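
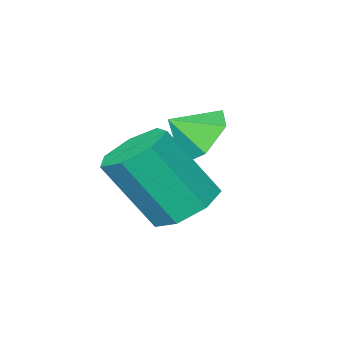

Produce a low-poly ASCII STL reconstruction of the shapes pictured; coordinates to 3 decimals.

solid 
facet normal -0.713 0.336 -0.615
outer loop
vertex -3.07 -0.76 -1.966
vertex -3.711 -0.845 -1.27
vertex -3.233 -0.031 -1.379
endloop
endfacet
facet normal 0.976 0.220 -0.002
outer loop
vertex -3.07 -0.76 -1.966
vertex -3.233 -0.031 -1.379
vertex -2.969 -1.195 -0.63
endloop
endfacet
facet normal -0.714 0.337 -0.614
outer loop
vertex -3.233 -0.031 -1.379
vertex -3.711 -0.845 -1.27
vertex -3.873 -0.116 -0.682
endloop
endfacet
facet normal 0.593 0.526 0.609
outer loop
vertex -3.233 -0.031 -1.379
vertex -3.873 -0.116 -0.682
vertex -2.969 -1.195 -0.63
endloop
endfacet
facet normal -0.714 0.337 -0.614
outer loop
vertex -3.873 -0.116 -0.682
vertex -3.711 -0.845 -1.27
vertex -4.351 -0.93 -0.573
endloop
endfacet
facet normal 0.060 0.098 0.993
outer loop
vertex -3.873 -0.116 -0.682
vertex -4.351 -0.93 -0.573
vertex -2.969 -1.195 -0.63
endloop
endfacet
facet normal -0.714 0.337 -0.614
outer loop
vertex -4.351 -0.93 -0.573
vertex -3.711 -0.845 -1.27
vertex -4.189 -1.659 -1.161
endloop
endfacet
facet normal -0.091 -0.637 0.765
outer loop
vertex -4.351 -0.93 -0.573
vertex -4.189 -1.659 -1.161
vertex -2.969 -1.195 -0.63
endloop
endfacet
facet normal -0.713 0.337 -0.614
outer loop
vertex -4.189 -1.659 -1.161
vertex -3.711 -0.845 -1.27
vertex -3.549 -1.573 -1.857
endloop
endfacet
facet normal 0.293 -0.944 0.152
outer loop
vertex -4.189 -1.659 -1.161
vertex -3.549 -1.573 -1.857
vertex -2.969 -1.195 -0.63
endloop
endfacet
facet normal -0.713 0.337 -0.615
outer loop
vertex -3.549 -1.573 -1.857
vertex -3.711 -0.845 -1.27
vertex -3.07 -0.76 -1.966
endloop
endfacet
facet normal 0.825 -0.517 -0.231
outer loop
vertex -3.549 -1.573 -1.857
vertex -3.07 -0.76 -1.966
vertex -2.969 -1.195 -0.63
endloop
endfacet
facet normal -0.415 0.378 -0.828
outer loop
vertex -1.537 1.294 -2.598
vertex -2.235 0.684 -2.526
vertex -2.173 1.539 -2.167
endloop
endfacet
facet normal 0.453 0.875 0.172
outer loop
vertex -1.537 1.294 -2.598
vertex -2.173 1.539 -2.167
vertex -0.626 0.466 -0.787
endloop
endfacet
facet normal 0.454 0.874 0.171
outer loop
vertex -0.626 0.466 -0.787
vertex -2.173 1.539 -2.167
vertex -1.262 0.712 -0.355
endloop
endfacet
facet normal 0.416 -0.378 0.827
outer loop
vertex -0.626 0.466 -0.787
vertex -1.262 0.712 -0.355
vertex -1.325 -0.144 -0.714
endloop
endfacet
facet normal -0.417 0.377 -0.827
outer loop
vertex -2.173 1.539 -2.167
vertex -2.235 0.684 -2.526
vertex -2.856 1.14 -2.005
endloop
endfacet
facet normal -0.333 0.783 0.525
outer loop
vertex -2.173 1.539 -2.167
vertex -2.856 1.14 -2.005
vertex -1.262 0.712 -0.355
endloop
endfacet
facet normal -0.334 0.783 0.525
outer loop
vertex -1.262 0.712 -0.355
vertex -2.856 1.14 -2.005
vertex -1.945 0.313 -0.194
endloop
endfacet
facet normal 0.416 -0.378 0.827
outer loop
vertex -1.262 0.712 -0.355
vertex -1.945 0.313 -0.194
vertex -1.325 -0.144 -0.714
endloop
endfacet
facet normal -0.416 0.378 -0.827
outer loop
vertex -2.856 1.14 -2.005
vertex -2.235 0.684 -2.526
vertex -3.072 0.398 -2.236
endloop
endfacet
facet normal -0.869 0.102 0.484
outer loop
vertex -2.856 1.14 -2.005
vertex -3.072 0.398 -2.236
vertex -1.945 0.313 -0.194
endloop
endfacet
facet normal -0.869 0.103 0.484
outer loop
vertex -1.945 0.313 -0.194
vertex -3.072 0.398 -2.236
vertex -2.161 -0.429 -0.424
endloop
endfacet
facet normal 0.416 -0.378 0.827
outer loop
vertex -1.945 0.313 -0.194
vertex -2.161 -0.429 -0.424
vertex -1.325 -0.144 -0.714
endloop
endfacet
facet normal -0.416 0.377 -0.828
outer loop
vertex -3.072 0.398 -2.236
vertex -2.235 0.684 -2.526
vertex -2.657 -0.13 -2.685
endloop
endfacet
facet normal -0.751 -0.656 0.078
outer loop
vertex -3.072 0.398 -2.236
vertex -2.657 -0.13 -2.685
vertex -2.161 -0.429 -0.424
endloop
endfacet
facet normal -0.751 -0.655 0.078
outer loop
vertex -2.161 -0.429 -0.424
vertex -2.657 -0.13 -2.685
vertex -1.747 -0.957 -0.873
endloop
endfacet
facet normal 0.416 -0.378 0.827
outer loop
vertex -2.161 -0.429 -0.424
vertex -1.747 -0.957 -0.873
vertex -1.325 -0.144 -0.714
endloop
endfacet
facet normal -0.416 0.377 -0.828
outer loop
vertex -2.657 -0.13 -2.685
vertex -2.235 0.684 -2.526
vertex -1.925 -0.045 -3.014
endloop
endfacet
facet normal -0.067 -0.920 -0.386
outer loop
vertex -2.657 -0.13 -2.685
vertex -1.925 -0.045 -3.014
vertex -1.747 -0.957 -0.873
endloop
endfacet
facet normal -0.067 -0.920 -0.386
outer loop
vertex -1.747 -0.957 -0.873
vertex -1.925 -0.045 -3.014
vertex -1.015 -0.872 -1.202
endloop
endfacet
facet normal 0.416 -0.378 0.827
outer loop
vertex -1.747 -0.957 -0.873
vertex -1.015 -0.872 -1.202
vertex -1.325 -0.144 -0.714
endloop
endfacet
facet normal -0.417 0.377 -0.827
outer loop
vertex -1.925 -0.045 -3.014
vertex -2.235 0.684 -2.526
vertex -1.427 0.589 -2.976
endloop
endfacet
facet normal 0.668 -0.491 -0.559
outer loop
vertex -1.925 -0.045 -3.014
vertex -1.427 0.589 -2.976
vertex -1.015 -0.872 -1.202
endloop
endfacet
facet normal 0.667 -0.492 -0.560
outer loop
vertex -1.015 -0.872 -1.202
vertex -1.427 0.589 -2.976
vertex -0.516 -0.239 -1.164
endloop
endfacet
facet normal 0.416 -0.378 0.827
outer loop
vertex -1.015 -0.872 -1.202
vertex -0.516 -0.239 -1.164
vertex -1.325 -0.144 -0.714
endloop
endfacet
facet normal -0.416 0.378 -0.827
outer loop
vertex -1.427 0.589 -2.976
vertex -2.235 0.684 -2.526
vertex -1.537 1.294 -2.598
endloop
endfacet
facet normal 0.899 0.307 -0.312
outer loop
vertex -1.427 0.589 -2.976
vertex -1.537 1.294 -2.598
vertex -0.516 -0.239 -1.164
endloop
endfacet
facet normal 0.899 0.307 -0.312
outer loop
vertex -0.516 -0.239 -1.164
vertex -1.537 1.294 -2.598
vertex -0.626 0.466 -0.787
endloop
endfacet
facet normal 0.416 -0.378 0.827
outer loop
vertex -0.516 -0.239 -1.164
vertex -0.626 0.466 -0.787
vertex -1.325 -0.144 -0.714
endloop
endfacet

endsolid


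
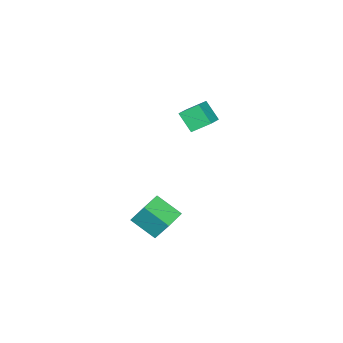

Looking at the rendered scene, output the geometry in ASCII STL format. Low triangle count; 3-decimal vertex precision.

solid 
facet normal -0.989 -0.133 0.071
outer loop
vertex 3.171 1.28 -4.083
vertex 3.148 2.31 -2.475
vertex 2.879 2.894 -5.121
endloop
endfacet
facet normal 0.012 -0.539 -0.842
outer loop
vertex 4.332 3.09 -5.225
vertex 3.171 1.28 -4.083
vertex 2.879 2.894 -5.121
endloop
endfacet
facet normal -0.989 -0.133 0.071
outer loop
vertex 2.879 2.894 -5.121
vertex 3.148 2.31 -2.475
vertex 2.856 3.924 -3.512
endloop
endfacet
facet normal -0.150 0.832 -0.535
outer loop
vertex 2.856 3.924 -3.512
vertex 4.332 3.09 -5.225
vertex 2.879 2.894 -5.121
endloop
endfacet
facet normal 0.150 -0.831 0.535
outer loop
vertex 3.171 1.28 -4.083
vertex 4.601 2.506 -2.579
vertex 3.148 2.31 -2.475
endloop
endfacet
facet normal 0.012 -0.539 -0.842
outer loop
vertex 4.624 1.476 -4.188
vertex 3.171 1.28 -4.083
vertex 4.332 3.09 -5.225
endloop
endfacet
facet normal 0.151 -0.832 0.535
outer loop
vertex 4.624 1.476 -4.188
vertex 4.601 2.506 -2.579
vertex 3.171 1.28 -4.083
endloop
endfacet
facet normal -0.012 0.539 0.842
outer loop
vertex 3.148 2.31 -2.475
vertex 4.601 2.506 -2.579
vertex 2.856 3.924 -3.512
endloop
endfacet
facet normal -0.151 0.831 -0.535
outer loop
vertex 4.309 4.12 -3.617
vertex 4.332 3.09 -5.225
vertex 2.856 3.924 -3.512
endloop
endfacet
facet normal -0.012 0.539 0.842
outer loop
vertex 2.856 3.924 -3.512
vertex 4.601 2.506 -2.579
vertex 4.309 4.12 -3.617
endloop
endfacet
facet normal 0.989 0.133 -0.071
outer loop
vertex 4.309 4.12 -3.617
vertex 4.624 1.476 -4.188
vertex 4.332 3.09 -5.225
endloop
endfacet
facet normal 0.989 0.133 -0.071
outer loop
vertex 4.601 2.506 -2.579
vertex 4.624 1.476 -4.188
vertex 4.309 4.12 -3.617
endloop
endfacet
facet normal -0.903 -0.265 -0.338
outer loop
vertex 0.049 2.066 3.317
vertex -0.563 3.07 4.164
vertex 0.17 3.085 2.196
endloop
endfacet
facet normal 0.423 -0.693 -0.584
outer loop
vertex 1.343 3.43 2.636
vertex 0.049 2.066 3.317
vertex 0.17 3.085 2.196
endloop
endfacet
facet normal -0.903 -0.266 -0.338
outer loop
vertex 0.17 3.085 2.196
vertex -0.563 3.07 4.164
vertex -0.443 4.089 3.043
endloop
endfacet
facet normal 0.079 0.671 -0.738
outer loop
vertex -0.443 4.089 3.043
vertex 1.343 3.43 2.636
vertex 0.17 3.085 2.196
endloop
endfacet
facet normal -0.079 -0.671 0.738
outer loop
vertex 0.049 2.066 3.317
vertex 0.61 3.415 4.604
vertex -0.563 3.07 4.164
endloop
endfacet
facet normal 0.423 -0.693 -0.584
outer loop
vertex 1.223 2.411 3.757
vertex 0.049 2.066 3.317
vertex 1.343 3.43 2.636
endloop
endfacet
facet normal -0.079 -0.671 0.738
outer loop
vertex 1.223 2.411 3.757
vertex 0.61 3.415 4.604
vertex 0.049 2.066 3.317
endloop
endfacet
facet normal -0.423 0.693 0.584
outer loop
vertex -0.563 3.07 4.164
vertex 0.61 3.415 4.604
vertex -0.443 4.089 3.043
endloop
endfacet
facet normal 0.079 0.671 -0.738
outer loop
vertex 0.731 4.434 3.483
vertex 1.343 3.43 2.636
vertex -0.443 4.089 3.043
endloop
endfacet
facet normal -0.423 0.693 0.584
outer loop
vertex -0.443 4.089 3.043
vertex 0.61 3.415 4.604
vertex 0.731 4.434 3.483
endloop
endfacet
facet normal 0.903 0.265 0.338
outer loop
vertex 0.731 4.434 3.483
vertex 1.223 2.411 3.757
vertex 1.343 3.43 2.636
endloop
endfacet
facet normal 0.903 0.265 0.339
outer loop
vertex 0.61 3.415 4.604
vertex 1.223 2.411 3.757
vertex 0.731 4.434 3.483
endloop
endfacet

endsolid


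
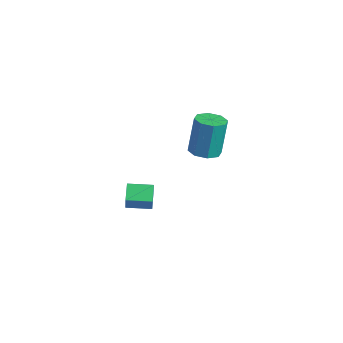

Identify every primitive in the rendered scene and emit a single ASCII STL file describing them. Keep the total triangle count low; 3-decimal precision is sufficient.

solid 
facet normal -0.699 -0.714 0.043
outer loop
vertex 3.596 -2.548 1.224
vertex 3.05 -1.996 1.517
vertex 3.363 -2.367 0.448
endloop
endfacet
facet normal 0.658 -0.665 -0.353
outer loop
vertex 4.09 -1.624 0.403
vertex 3.596 -2.548 1.224
vertex 3.363 -2.367 0.448
endloop
endfacet
facet normal -0.700 -0.713 0.043
outer loop
vertex 3.363 -2.367 0.448
vertex 3.05 -1.996 1.517
vertex 2.817 -1.814 0.741
endloop
endfacet
facet normal -0.281 0.218 -0.935
outer loop
vertex 2.817 -1.814 0.741
vertex 4.09 -1.624 0.403
vertex 3.363 -2.367 0.448
endloop
endfacet
facet normal 0.281 -0.218 0.935
outer loop
vertex 3.596 -2.548 1.224
vertex 3.777 -1.253 1.472
vertex 3.05 -1.996 1.517
endloop
endfacet
facet normal 0.657 -0.666 -0.353
outer loop
vertex 4.323 -1.806 1.179
vertex 3.596 -2.548 1.224
vertex 4.09 -1.624 0.403
endloop
endfacet
facet normal 0.281 -0.218 0.935
outer loop
vertex 4.323 -1.806 1.179
vertex 3.777 -1.253 1.472
vertex 3.596 -2.548 1.224
endloop
endfacet
facet normal -0.658 0.665 0.353
outer loop
vertex 3.05 -1.996 1.517
vertex 3.777 -1.253 1.472
vertex 2.817 -1.814 0.741
endloop
endfacet
facet normal -0.281 0.218 -0.935
outer loop
vertex 3.544 -1.072 0.696
vertex 4.09 -1.624 0.403
vertex 2.817 -1.814 0.741
endloop
endfacet
facet normal -0.658 0.666 0.353
outer loop
vertex 2.817 -1.814 0.741
vertex 3.777 -1.253 1.472
vertex 3.544 -1.072 0.696
endloop
endfacet
facet normal 0.699 0.714 -0.042
outer loop
vertex 3.544 -1.072 0.696
vertex 4.323 -1.806 1.179
vertex 4.09 -1.624 0.403
endloop
endfacet
facet normal 0.699 0.714 -0.044
outer loop
vertex 3.777 -1.253 1.472
vertex 4.323 -1.806 1.179
vertex 3.544 -1.072 0.696
endloop
endfacet
facet normal 0.106 -0.293 -0.950
outer loop
vertex 2.811 3.109 -0.222
vertex 2.113 2.984 -0.261
vertex 2.531 3.544 -0.387
endloop
endfacet
facet normal 0.850 0.522 -0.066
outer loop
vertex 2.811 3.109 -0.222
vertex 2.531 3.544 -0.387
vertex 2.625 3.621 1.441
endloop
endfacet
facet normal 0.850 0.522 -0.066
outer loop
vertex 2.625 3.621 1.441
vertex 2.531 3.544 -0.387
vertex 2.345 4.056 1.276
endloop
endfacet
facet normal -0.107 0.292 0.950
outer loop
vertex 2.625 3.621 1.441
vertex 2.345 4.056 1.276
vertex 1.927 3.496 1.401
endloop
endfacet
facet normal 0.107 -0.293 -0.950
outer loop
vertex 2.531 3.544 -0.387
vertex 2.113 2.984 -0.261
vertex 2.006 3.651 -0.479
endloop
endfacet
facet normal 0.237 0.936 -0.262
outer loop
vertex 2.531 3.544 -0.387
vertex 2.006 3.651 -0.479
vertex 2.345 4.056 1.276
endloop
endfacet
facet normal 0.238 0.935 -0.262
outer loop
vertex 2.345 4.056 1.276
vertex 2.006 3.651 -0.479
vertex 1.82 4.164 1.184
endloop
endfacet
facet normal -0.107 0.292 0.951
outer loop
vertex 2.345 4.056 1.276
vertex 1.82 4.164 1.184
vertex 1.927 3.496 1.401
endloop
endfacet
facet normal 0.106 -0.293 -0.950
outer loop
vertex 2.006 3.651 -0.479
vertex 2.113 2.984 -0.261
vertex 1.544 3.367 -0.443
endloop
endfacet
facet normal -0.516 0.801 -0.305
outer loop
vertex 2.006 3.651 -0.479
vertex 1.544 3.367 -0.443
vertex 1.82 4.164 1.184
endloop
endfacet
facet normal -0.515 0.801 -0.305
outer loop
vertex 1.82 4.164 1.184
vertex 1.544 3.367 -0.443
vertex 1.358 3.88 1.219
endloop
endfacet
facet normal -0.107 0.292 0.951
outer loop
vertex 1.82 4.164 1.184
vertex 1.358 3.88 1.219
vertex 1.927 3.496 1.401
endloop
endfacet
facet normal 0.107 -0.293 -0.950
outer loop
vertex 1.544 3.367 -0.443
vertex 2.113 2.984 -0.261
vertex 1.415 2.859 -0.301
endloop
endfacet
facet normal -0.966 0.198 -0.169
outer loop
vertex 1.544 3.367 -0.443
vertex 1.415 2.859 -0.301
vertex 1.358 3.88 1.219
endloop
endfacet
facet normal -0.966 0.197 -0.169
outer loop
vertex 1.358 3.88 1.219
vertex 1.415 2.859 -0.301
vertex 1.229 3.371 1.362
endloop
endfacet
facet normal -0.106 0.294 0.950
outer loop
vertex 1.358 3.88 1.219
vertex 1.229 3.371 1.362
vertex 1.927 3.496 1.401
endloop
endfacet
facet normal 0.107 -0.292 -0.950
outer loop
vertex 1.415 2.859 -0.301
vertex 2.113 2.984 -0.261
vertex 1.695 2.424 -0.136
endloop
endfacet
facet normal -0.850 -0.522 0.066
outer loop
vertex 1.415 2.859 -0.301
vertex 1.695 2.424 -0.136
vertex 1.229 3.371 1.362
endloop
endfacet
facet normal -0.850 -0.522 0.066
outer loop
vertex 1.229 3.371 1.362
vertex 1.695 2.424 -0.136
vertex 1.509 2.936 1.527
endloop
endfacet
facet normal -0.106 0.293 0.950
outer loop
vertex 1.229 3.371 1.362
vertex 1.509 2.936 1.527
vertex 1.927 3.496 1.401
endloop
endfacet
facet normal 0.107 -0.292 -0.951
outer loop
vertex 1.695 2.424 -0.136
vertex 2.113 2.984 -0.261
vertex 2.22 2.316 -0.044
endloop
endfacet
facet normal -0.238 -0.935 0.261
outer loop
vertex 1.695 2.424 -0.136
vertex 2.22 2.316 -0.044
vertex 1.509 2.936 1.527
endloop
endfacet
facet normal -0.237 -0.936 0.262
outer loop
vertex 1.509 2.936 1.527
vertex 2.22 2.316 -0.044
vertex 2.034 2.829 1.619
endloop
endfacet
facet normal -0.107 0.293 0.950
outer loop
vertex 1.509 2.936 1.527
vertex 2.034 2.829 1.619
vertex 1.927 3.496 1.401
endloop
endfacet
facet normal 0.107 -0.292 -0.951
outer loop
vertex 2.22 2.316 -0.044
vertex 2.113 2.984 -0.261
vertex 2.682 2.6 -0.079
endloop
endfacet
facet normal 0.515 -0.801 0.305
outer loop
vertex 2.22 2.316 -0.044
vertex 2.682 2.6 -0.079
vertex 2.034 2.829 1.619
endloop
endfacet
facet normal 0.516 -0.801 0.305
outer loop
vertex 2.034 2.829 1.619
vertex 2.682 2.6 -0.079
vertex 2.496 3.113 1.583
endloop
endfacet
facet normal -0.106 0.293 0.950
outer loop
vertex 2.034 2.829 1.619
vertex 2.496 3.113 1.583
vertex 1.927 3.496 1.401
endloop
endfacet
facet normal 0.106 -0.294 -0.950
outer loop
vertex 2.682 2.6 -0.079
vertex 2.113 2.984 -0.261
vertex 2.811 3.109 -0.222
endloop
endfacet
facet normal 0.966 -0.197 0.169
outer loop
vertex 2.682 2.6 -0.079
vertex 2.811 3.109 -0.222
vertex 2.496 3.113 1.583
endloop
endfacet
facet normal 0.966 -0.198 0.169
outer loop
vertex 2.496 3.113 1.583
vertex 2.811 3.109 -0.222
vertex 2.625 3.621 1.441
endloop
endfacet
facet normal -0.107 0.293 0.950
outer loop
vertex 2.496 3.113 1.583
vertex 2.625 3.621 1.441
vertex 1.927 3.496 1.401
endloop
endfacet

endsolid


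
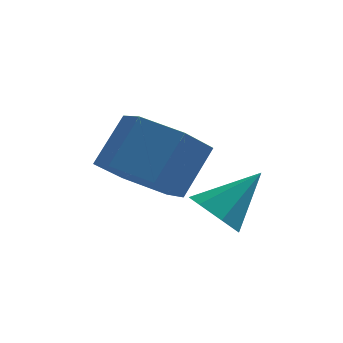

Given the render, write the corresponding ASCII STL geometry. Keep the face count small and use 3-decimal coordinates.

solid 
facet normal -0.674 -0.368 -0.641
outer loop
vertex 3.708 -1.873 -3.575
vertex 3.326 -1.471 -3.404
vertex 3.716 -1.44 -3.832
endloop
endfacet
facet normal 0.946 -0.178 -0.270
outer loop
vertex 3.708 -1.873 -3.575
vertex 3.716 -1.44 -3.832
vertex 4.134 -1.029 -2.636
endloop
endfacet
facet normal -0.673 -0.369 -0.640
outer loop
vertex 3.716 -1.44 -3.832
vertex 3.326 -1.471 -3.404
vertex 3.43 -1.031 -3.767
endloop
endfacet
facet normal 0.702 0.561 -0.438
outer loop
vertex 3.716 -1.44 -3.832
vertex 3.43 -1.031 -3.767
vertex 4.134 -1.029 -2.636
endloop
endfacet
facet normal -0.674 -0.369 -0.640
outer loop
vertex 3.43 -1.031 -3.767
vertex 3.326 -1.471 -3.404
vertex 3.066 -0.953 -3.429
endloop
endfacet
facet normal 0.133 0.987 -0.085
outer loop
vertex 3.43 -1.031 -3.767
vertex 3.066 -0.953 -3.429
vertex 4.134 -1.029 -2.636
endloop
endfacet
facet normal -0.673 -0.369 -0.642
outer loop
vertex 3.066 -0.953 -3.429
vertex 3.326 -1.471 -3.404
vertex 2.897 -1.266 -3.072
endloop
endfacet
facet normal -0.335 0.781 0.526
outer loop
vertex 3.066 -0.953 -3.429
vertex 2.897 -1.266 -3.072
vertex 4.134 -1.029 -2.636
endloop
endfacet
facet normal -0.673 -0.369 -0.641
outer loop
vertex 2.897 -1.266 -3.072
vertex 3.326 -1.471 -3.404
vertex 3.051 -1.733 -2.965
endloop
endfacet
facet normal -0.348 0.099 0.932
outer loop
vertex 2.897 -1.266 -3.072
vertex 3.051 -1.733 -2.965
vertex 4.134 -1.029 -2.636
endloop
endfacet
facet normal -0.673 -0.368 -0.641
outer loop
vertex 3.051 -1.733 -2.965
vertex 3.326 -1.471 -3.404
vertex 3.412 -2.003 -3.189
endloop
endfacet
facet normal 0.105 -0.548 0.830
outer loop
vertex 3.051 -1.733 -2.965
vertex 3.412 -2.003 -3.189
vertex 4.134 -1.029 -2.636
endloop
endfacet
facet normal -0.674 -0.368 -0.641
outer loop
vertex 3.412 -2.003 -3.189
vertex 3.326 -1.471 -3.404
vertex 3.708 -1.873 -3.575
endloop
endfacet
facet normal 0.680 -0.671 0.295
outer loop
vertex 3.412 -2.003 -3.189
vertex 3.708 -1.873 -3.575
vertex 4.134 -1.029 -2.636
endloop
endfacet
facet normal -0.452 -0.530 -0.718
outer loop
vertex 2.556 -0.105 -3.713
vertex 2.051 -0.495 -3.107
vertex 1.783 0.251 -3.489
endloop
endfacet
facet normal 0.156 0.746 -0.648
outer loop
vertex 2.556 -0.105 -3.713
vertex 1.783 0.251 -3.489
vertex 3.094 0.525 -2.858
endloop
endfacet
facet normal 0.156 0.746 -0.648
outer loop
vertex 3.094 0.525 -2.858
vertex 1.783 0.251 -3.489
vertex 2.321 0.881 -2.634
endloop
endfacet
facet normal 0.452 0.529 0.718
outer loop
vertex 3.094 0.525 -2.858
vertex 2.321 0.881 -2.634
vertex 2.589 0.135 -2.253
endloop
endfacet
facet normal -0.452 -0.530 -0.718
outer loop
vertex 1.783 0.251 -3.489
vertex 2.051 -0.495 -3.107
vertex 1.278 -0.139 -2.883
endloop
endfacet
facet normal -0.683 0.723 -0.103
outer loop
vertex 1.783 0.251 -3.489
vertex 1.278 -0.139 -2.883
vertex 2.321 0.881 -2.634
endloop
endfacet
facet normal -0.683 0.723 -0.104
outer loop
vertex 2.321 0.881 -2.634
vertex 1.278 -0.139 -2.883
vertex 1.816 0.491 -2.029
endloop
endfacet
facet normal 0.452 0.529 0.718
outer loop
vertex 2.321 0.881 -2.634
vertex 1.816 0.491 -2.029
vertex 2.589 0.135 -2.253
endloop
endfacet
facet normal -0.452 -0.529 -0.718
outer loop
vertex 1.278 -0.139 -2.883
vertex 2.051 -0.495 -3.107
vertex 1.546 -0.885 -2.502
endloop
endfacet
facet normal -0.838 -0.023 0.545
outer loop
vertex 1.278 -0.139 -2.883
vertex 1.546 -0.885 -2.502
vertex 1.816 0.491 -2.029
endloop
endfacet
facet normal -0.839 -0.023 0.544
outer loop
vertex 1.816 0.491 -2.029
vertex 1.546 -0.885 -2.502
vertex 2.084 -0.255 -1.647
endloop
endfacet
facet normal 0.452 0.530 0.718
outer loop
vertex 1.816 0.491 -2.029
vertex 2.084 -0.255 -1.647
vertex 2.589 0.135 -2.253
endloop
endfacet
facet normal -0.452 -0.529 -0.718
outer loop
vertex 1.546 -0.885 -2.502
vertex 2.051 -0.495 -3.107
vertex 2.319 -1.241 -2.726
endloop
endfacet
facet normal -0.156 -0.746 0.648
outer loop
vertex 1.546 -0.885 -2.502
vertex 2.319 -1.241 -2.726
vertex 2.084 -0.255 -1.647
endloop
endfacet
facet normal -0.156 -0.746 0.648
outer loop
vertex 2.084 -0.255 -1.647
vertex 2.319 -1.241 -2.726
vertex 2.857 -0.611 -1.871
endloop
endfacet
facet normal 0.452 0.530 0.718
outer loop
vertex 2.084 -0.255 -1.647
vertex 2.857 -0.611 -1.871
vertex 2.589 0.135 -2.253
endloop
endfacet
facet normal -0.452 -0.529 -0.718
outer loop
vertex 2.319 -1.241 -2.726
vertex 2.051 -0.495 -3.107
vertex 2.824 -0.851 -3.331
endloop
endfacet
facet normal 0.683 -0.723 0.103
outer loop
vertex 2.319 -1.241 -2.726
vertex 2.824 -0.851 -3.331
vertex 2.857 -0.611 -1.871
endloop
endfacet
facet normal 0.683 -0.723 0.103
outer loop
vertex 2.857 -0.611 -1.871
vertex 2.824 -0.851 -3.331
vertex 3.362 -0.221 -2.477
endloop
endfacet
facet normal 0.452 0.530 0.718
outer loop
vertex 2.857 -0.611 -1.871
vertex 3.362 -0.221 -2.477
vertex 2.589 0.135 -2.253
endloop
endfacet
facet normal -0.452 -0.530 -0.718
outer loop
vertex 2.824 -0.851 -3.331
vertex 2.051 -0.495 -3.107
vertex 2.556 -0.105 -3.713
endloop
endfacet
facet normal 0.838 0.022 -0.545
outer loop
vertex 2.824 -0.851 -3.331
vertex 2.556 -0.105 -3.713
vertex 3.362 -0.221 -2.477
endloop
endfacet
facet normal 0.838 0.023 -0.545
outer loop
vertex 3.362 -0.221 -2.477
vertex 2.556 -0.105 -3.713
vertex 3.094 0.525 -2.858
endloop
endfacet
facet normal 0.452 0.529 0.718
outer loop
vertex 3.362 -0.221 -2.477
vertex 3.094 0.525 -2.858
vertex 2.589 0.135 -2.253
endloop
endfacet

endsolid


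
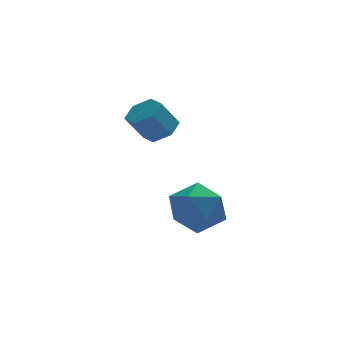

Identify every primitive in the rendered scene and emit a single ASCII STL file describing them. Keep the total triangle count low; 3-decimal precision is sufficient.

solid 
facet normal 0.543 0.099 -0.834
outer loop
vertex 1.135 1.767 2.176
vertex 0.765 1.267 1.876
vertex 0.564 1.925 1.823
endloop
endfacet
facet normal 0.140 0.968 0.206
outer loop
vertex 1.135 1.767 2.176
vertex 0.564 1.925 1.823
vertex 0.505 1.652 3.144
endloop
endfacet
facet normal 0.142 0.968 0.206
outer loop
vertex 0.505 1.652 3.144
vertex 0.564 1.925 1.823
vertex -0.066 1.811 2.791
endloop
endfacet
facet normal -0.543 -0.099 0.834
outer loop
vertex 0.505 1.652 3.144
vertex -0.066 1.811 2.791
vertex 0.135 1.153 2.844
endloop
endfacet
facet normal 0.543 0.099 -0.834
outer loop
vertex 0.564 1.925 1.823
vertex 0.765 1.267 1.876
vertex 0.194 1.426 1.523
endloop
endfacet
facet normal -0.646 0.683 -0.340
outer loop
vertex 0.564 1.925 1.823
vertex 0.194 1.426 1.523
vertex -0.066 1.811 2.791
endloop
endfacet
facet normal -0.646 0.683 -0.340
outer loop
vertex -0.066 1.811 2.791
vertex 0.194 1.426 1.523
vertex -0.436 1.311 2.49
endloop
endfacet
facet normal -0.544 -0.099 0.833
outer loop
vertex -0.066 1.811 2.791
vertex -0.436 1.311 2.49
vertex 0.135 1.153 2.844
endloop
endfacet
facet normal 0.543 0.099 -0.834
outer loop
vertex 0.194 1.426 1.523
vertex 0.765 1.267 1.876
vertex 0.395 0.768 1.576
endloop
endfacet
facet normal -0.787 -0.285 -0.547
outer loop
vertex 0.194 1.426 1.523
vertex 0.395 0.768 1.576
vertex -0.436 1.311 2.49
endloop
endfacet
facet normal -0.787 -0.285 -0.546
outer loop
vertex -0.436 1.311 2.49
vertex 0.395 0.768 1.576
vertex -0.235 0.653 2.544
endloop
endfacet
facet normal -0.544 -0.098 0.834
outer loop
vertex -0.436 1.311 2.49
vertex -0.235 0.653 2.544
vertex 0.135 1.153 2.844
endloop
endfacet
facet normal 0.543 0.099 -0.834
outer loop
vertex 0.395 0.768 1.576
vertex 0.765 1.267 1.876
vertex 0.966 0.609 1.929
endloop
endfacet
facet normal -0.142 -0.968 -0.207
outer loop
vertex 0.395 0.768 1.576
vertex 0.966 0.609 1.929
vertex -0.235 0.653 2.544
endloop
endfacet
facet normal -0.141 -0.968 -0.206
outer loop
vertex -0.235 0.653 2.544
vertex 0.966 0.609 1.929
vertex 0.336 0.495 2.897
endloop
endfacet
facet normal -0.543 -0.099 0.834
outer loop
vertex -0.235 0.653 2.544
vertex 0.336 0.495 2.897
vertex 0.135 1.153 2.844
endloop
endfacet
facet normal 0.544 0.099 -0.833
outer loop
vertex 0.966 0.609 1.929
vertex 0.765 1.267 1.876
vertex 1.336 1.109 2.23
endloop
endfacet
facet normal 0.646 -0.683 0.340
outer loop
vertex 0.966 0.609 1.929
vertex 1.336 1.109 2.23
vertex 0.336 0.495 2.897
endloop
endfacet
facet normal 0.646 -0.683 0.340
outer loop
vertex 0.336 0.495 2.897
vertex 1.336 1.109 2.23
vertex 0.706 0.994 3.197
endloop
endfacet
facet normal -0.543 -0.099 0.834
outer loop
vertex 0.336 0.495 2.897
vertex 0.706 0.994 3.197
vertex 0.135 1.153 2.844
endloop
endfacet
facet normal 0.544 0.098 -0.834
outer loop
vertex 1.336 1.109 2.23
vertex 0.765 1.267 1.876
vertex 1.135 1.767 2.176
endloop
endfacet
facet normal 0.787 0.285 0.547
outer loop
vertex 1.336 1.109 2.23
vertex 1.135 1.767 2.176
vertex 0.706 0.994 3.197
endloop
endfacet
facet normal 0.788 0.285 0.546
outer loop
vertex 0.706 0.994 3.197
vertex 1.135 1.767 2.176
vertex 0.505 1.652 3.144
endloop
endfacet
facet normal -0.543 -0.099 0.834
outer loop
vertex 0.706 0.994 3.197
vertex 0.505 1.652 3.144
vertex 0.135 1.153 2.844
endloop
endfacet
facet normal -0.470 0.145 0.871
outer loop
vertex 0.875 0.579 -0.852
vertex 1.312 -0.345 -0.462
vertex 1.839 0.605 -0.336
endloop
endfacet
facet normal -0.319 0.767 0.557
outer loop
vertex 0.875 0.579 -0.852
vertex 1.839 0.605 -0.336
vertex 1.687 1.199 -1.242
endloop
endfacet
facet normal -0.630 0.772 -0.085
outer loop
vertex 0.875 0.579 -0.852
vertex 1.687 1.199 -1.242
vertex 1.066 0.616 -1.928
endloop
endfacet
facet normal -0.974 0.152 -0.168
outer loop
vertex 0.875 0.579 -0.852
vertex 1.066 0.616 -1.928
vertex 0.834 -0.338 -1.446
endloop
endfacet
facet normal -0.875 -0.235 0.423
outer loop
vertex 0.875 0.579 -0.852
vertex 0.834 -0.338 -1.446
vertex 1.312 -0.345 -0.462
endloop
endfacet
facet normal 0.388 0.799 0.459
outer loop
vertex 1.687 1.199 -1.242
vertex 1.839 0.605 -0.336
vertex 2.626 0.658 -1.094
endloop
endfacet
facet normal 0.144 -0.208 0.968
outer loop
vertex 1.839 0.605 -0.336
vertex 1.312 -0.345 -0.462
vertex 2.394 -0.296 -0.612
endloop
endfacet
facet normal -0.513 -0.823 0.243
outer loop
vertex 1.312 -0.345 -0.462
vertex 0.834 -0.338 -1.446
vertex 1.773 -0.879 -1.298
endloop
endfacet
facet normal -0.673 -0.196 -0.713
outer loop
vertex 0.834 -0.338 -1.446
vertex 1.066 0.616 -1.928
vertex 1.621 -0.285 -2.204
endloop
endfacet
facet normal -0.117 0.806 -0.580
outer loop
vertex 1.066 0.616 -1.928
vertex 1.687 1.199 -1.242
vertex 2.148 0.665 -2.078
endloop
endfacet
facet normal 0.974 -0.152 0.168
outer loop
vertex 2.585 -0.259 -1.688
vertex 2.626 0.658 -1.094
vertex 2.394 -0.296 -0.612
endloop
endfacet
facet normal 0.630 -0.772 0.085
outer loop
vertex 2.585 -0.259 -1.688
vertex 2.394 -0.296 -0.612
vertex 1.773 -0.879 -1.298
endloop
endfacet
facet normal 0.319 -0.767 -0.557
outer loop
vertex 2.585 -0.259 -1.688
vertex 1.773 -0.879 -1.298
vertex 1.621 -0.285 -2.204
endloop
endfacet
facet normal 0.470 -0.145 -0.871
outer loop
vertex 2.585 -0.259 -1.688
vertex 1.621 -0.285 -2.204
vertex 2.148 0.665 -2.078
endloop
endfacet
facet normal 0.875 0.235 -0.423
outer loop
vertex 2.585 -0.259 -1.688
vertex 2.148 0.665 -2.078
vertex 2.626 0.658 -1.094
endloop
endfacet
facet normal 0.673 0.196 0.713
outer loop
vertex 2.394 -0.296 -0.612
vertex 2.626 0.658 -1.094
vertex 1.839 0.605 -0.336
endloop
endfacet
facet normal 0.117 -0.806 0.580
outer loop
vertex 1.773 -0.879 -1.298
vertex 2.394 -0.296 -0.612
vertex 1.312 -0.345 -0.462
endloop
endfacet
facet normal -0.388 -0.799 -0.459
outer loop
vertex 1.621 -0.285 -2.204
vertex 1.773 -0.879 -1.298
vertex 0.834 -0.338 -1.446
endloop
endfacet
facet normal -0.144 0.208 -0.968
outer loop
vertex 2.148 0.665 -2.078
vertex 1.621 -0.285 -2.204
vertex 1.066 0.616 -1.928
endloop
endfacet
facet normal 0.513 0.823 -0.243
outer loop
vertex 2.626 0.658 -1.094
vertex 2.148 0.665 -2.078
vertex 1.687 1.199 -1.242
endloop
endfacet

endsolid


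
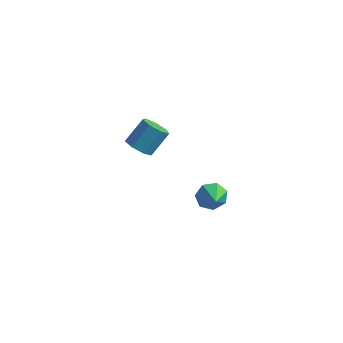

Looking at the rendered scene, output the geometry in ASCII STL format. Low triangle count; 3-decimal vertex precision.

solid 
facet normal -0.258 -0.616 -0.744
outer loop
vertex -0.589 0.531 1.914
vertex -1.305 0.492 2.194
vertex -1.017 0.989 1.683
endloop
endfacet
facet normal 0.723 0.388 -0.571
outer loop
vertex -0.589 0.531 1.914
vertex -1.017 0.989 1.683
vertex -0.198 1.468 3.046
endloop
endfacet
facet normal 0.724 0.387 -0.571
outer loop
vertex -0.198 1.468 3.046
vertex -1.017 0.989 1.683
vertex -0.626 1.926 2.814
endloop
endfacet
facet normal 0.256 0.617 0.744
outer loop
vertex -0.198 1.468 3.046
vertex -0.626 1.926 2.814
vertex -0.915 1.428 3.326
endloop
endfacet
facet normal -0.257 -0.616 -0.744
outer loop
vertex -1.017 0.989 1.683
vertex -1.305 0.492 2.194
vertex -1.661 1.073 1.836
endloop
endfacet
facet normal -0.048 0.777 -0.627
outer loop
vertex -1.017 0.989 1.683
vertex -1.661 1.073 1.836
vertex -0.626 1.926 2.814
endloop
endfacet
facet normal -0.048 0.778 -0.627
outer loop
vertex -0.626 1.926 2.814
vertex -1.661 1.073 1.836
vertex -1.271 2.01 2.968
endloop
endfacet
facet normal 0.258 0.616 0.745
outer loop
vertex -0.626 1.926 2.814
vertex -1.271 2.01 2.968
vertex -0.915 1.428 3.326
endloop
endfacet
facet normal -0.257 -0.616 -0.745
outer loop
vertex -1.661 1.073 1.836
vertex -1.305 0.492 2.194
vertex -2.038 0.719 2.259
endloop
endfacet
facet normal -0.785 0.583 -0.212
outer loop
vertex -1.661 1.073 1.836
vertex -2.038 0.719 2.259
vertex -1.271 2.01 2.968
endloop
endfacet
facet normal -0.785 0.582 -0.211
outer loop
vertex -1.271 2.01 2.968
vertex -2.038 0.719 2.259
vertex -1.648 1.655 3.391
endloop
endfacet
facet normal 0.257 0.615 0.745
outer loop
vertex -1.271 2.01 2.968
vertex -1.648 1.655 3.391
vertex -0.915 1.428 3.326
endloop
endfacet
facet normal -0.257 -0.617 -0.744
outer loop
vertex -2.038 0.719 2.259
vertex -1.305 0.492 2.194
vertex -1.863 0.194 2.634
endloop
endfacet
facet normal -0.930 -0.051 0.363
outer loop
vertex -2.038 0.719 2.259
vertex -1.863 0.194 2.634
vertex -1.648 1.655 3.391
endloop
endfacet
facet normal -0.930 -0.052 0.364
outer loop
vertex -1.648 1.655 3.391
vertex -1.863 0.194 2.634
vertex -1.472 1.13 3.765
endloop
endfacet
facet normal 0.257 0.616 0.744
outer loop
vertex -1.648 1.655 3.391
vertex -1.472 1.13 3.765
vertex -0.915 1.428 3.326
endloop
endfacet
facet normal -0.258 -0.616 -0.744
outer loop
vertex -1.863 0.194 2.634
vertex -1.305 0.492 2.194
vertex -1.268 -0.107 2.677
endloop
endfacet
facet normal -0.375 -0.646 0.665
outer loop
vertex -1.863 0.194 2.634
vertex -1.268 -0.107 2.677
vertex -1.472 1.13 3.765
endloop
endfacet
facet normal -0.375 -0.646 0.665
outer loop
vertex -1.472 1.13 3.765
vertex -1.268 -0.107 2.677
vertex -0.877 0.83 3.809
endloop
endfacet
facet normal 0.256 0.617 0.744
outer loop
vertex -1.472 1.13 3.765
vertex -0.877 0.83 3.809
vertex -0.915 1.428 3.326
endloop
endfacet
facet normal -0.257 -0.616 -0.744
outer loop
vertex -1.268 -0.107 2.677
vertex -1.305 0.492 2.194
vertex -0.701 0.043 2.357
endloop
endfacet
facet normal 0.462 -0.755 0.465
outer loop
vertex -1.268 -0.107 2.677
vertex -0.701 0.043 2.357
vertex -0.877 0.83 3.809
endloop
endfacet
facet normal 0.463 -0.755 0.465
outer loop
vertex -0.877 0.83 3.809
vertex -0.701 0.043 2.357
vertex -0.31 0.98 3.488
endloop
endfacet
facet normal 0.258 0.617 0.744
outer loop
vertex -0.877 0.83 3.809
vertex -0.31 0.98 3.488
vertex -0.915 1.428 3.326
endloop
endfacet
facet normal -0.257 -0.616 -0.744
outer loop
vertex -0.701 0.043 2.357
vertex -1.305 0.492 2.194
vertex -0.589 0.531 1.914
endloop
endfacet
facet normal 0.952 -0.295 -0.085
outer loop
vertex -0.701 0.043 2.357
vertex -0.589 0.531 1.914
vertex -0.31 0.98 3.488
endloop
endfacet
facet normal 0.952 -0.295 -0.085
outer loop
vertex -0.31 0.98 3.488
vertex -0.589 0.531 1.914
vertex -0.198 1.468 3.046
endloop
endfacet
facet normal 0.257 0.616 0.745
outer loop
vertex -0.31 0.98 3.488
vertex -0.198 1.468 3.046
vertex -0.915 1.428 3.326
endloop
endfacet
facet normal -0.616 0.655 -0.437
outer loop
vertex 1.08 4.672 -4.045
vertex 0.43 4.363 -3.592
vertex 0.962 4.996 -3.393
endloop
endfacet
facet normal 0.982 0.166 0.095
outer loop
vertex 1.08 4.672 -4.045
vertex 0.962 4.996 -3.393
vertex 1.17 3.577 -3.068
endloop
endfacet
facet normal -0.616 0.655 -0.437
outer loop
vertex 0.962 4.996 -3.393
vertex 0.43 4.363 -3.592
vertex 0.443 4.843 -2.891
endloop
endfacet
facet normal 0.631 0.260 0.731
outer loop
vertex 0.962 4.996 -3.393
vertex 0.443 4.843 -2.891
vertex 1.17 3.577 -3.068
endloop
endfacet
facet normal -0.616 0.655 -0.437
outer loop
vertex 0.443 4.843 -2.891
vertex 0.43 4.363 -3.592
vertex -0.085 4.329 -2.918
endloop
endfacet
facet normal 0.054 -0.108 0.993
outer loop
vertex 0.443 4.843 -2.891
vertex -0.085 4.329 -2.918
vertex 1.17 3.577 -3.068
endloop
endfacet
facet normal -0.616 0.655 -0.438
outer loop
vertex -0.085 4.329 -2.918
vertex 0.43 4.363 -3.592
vertex -0.225 3.84 -3.452
endloop
endfacet
facet normal -0.313 -0.658 0.685
outer loop
vertex -0.085 4.329 -2.918
vertex -0.225 3.84 -3.452
vertex 1.17 3.577 -3.068
endloop
endfacet
facet normal -0.617 0.655 -0.437
outer loop
vertex -0.225 3.84 -3.452
vertex 0.43 4.363 -3.592
vertex 0.129 3.746 -4.093
endloop
endfacet
facet normal -0.195 -0.980 0.036
outer loop
vertex -0.225 3.84 -3.452
vertex 0.129 3.746 -4.093
vertex 1.17 3.577 -3.068
endloop
endfacet
facet normal -0.616 0.656 -0.438
outer loop
vertex 0.129 3.746 -4.093
vertex 0.43 4.363 -3.592
vertex 0.71 4.116 -4.356
endloop
endfacet
facet normal 0.319 -0.828 -0.461
outer loop
vertex 0.129 3.746 -4.093
vertex 0.71 4.116 -4.356
vertex 1.17 3.577 -3.068
endloop
endfacet
facet normal -0.616 0.655 -0.438
outer loop
vertex 0.71 4.116 -4.356
vertex 0.43 4.363 -3.592
vertex 1.08 4.672 -4.045
endloop
endfacet
facet normal 0.843 -0.318 -0.434
outer loop
vertex 0.71 4.116 -4.356
vertex 1.08 4.672 -4.045
vertex 1.17 3.577 -3.068
endloop
endfacet

endsolid


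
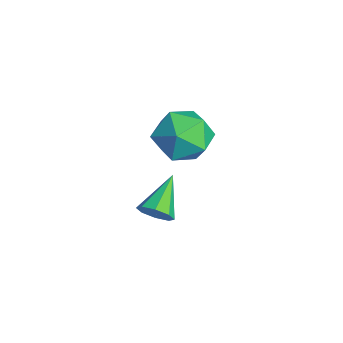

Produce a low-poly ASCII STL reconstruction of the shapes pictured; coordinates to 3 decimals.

solid 
facet normal 0.693 -0.529 -0.490
outer loop
vertex -0.077 2.522 2.133
vertex -0.466 2.246 1.881
vertex -0.192 2.7 1.778
endloop
endfacet
facet normal 0.382 0.870 0.313
outer loop
vertex -0.077 2.522 2.133
vertex -0.192 2.7 1.778
vertex -1.394 2.954 2.539
endloop
endfacet
facet normal 0.691 -0.529 -0.493
outer loop
vertex -0.192 2.7 1.778
vertex -0.466 2.246 1.881
vertex -0.469 2.612 1.484
endloop
endfacet
facet normal 0.013 0.954 -0.298
outer loop
vertex -0.192 2.7 1.778
vertex -0.469 2.612 1.484
vertex -1.394 2.954 2.539
endloop
endfacet
facet normal 0.691 -0.529 -0.492
outer loop
vertex -0.469 2.612 1.484
vertex -0.466 2.246 1.881
vertex -0.744 2.31 1.422
endloop
endfacet
facet normal -0.504 0.589 -0.632
outer loop
vertex -0.469 2.612 1.484
vertex -0.744 2.31 1.422
vertex -1.394 2.954 2.539
endloop
endfacet
facet normal 0.693 -0.527 -0.493
outer loop
vertex -0.744 2.31 1.422
vertex -0.466 2.246 1.881
vertex -0.856 1.97 1.628
endloop
endfacet
facet normal -0.868 -0.015 -0.496
outer loop
vertex -0.744 2.31 1.422
vertex -0.856 1.97 1.628
vertex -1.394 2.954 2.539
endloop
endfacet
facet normal 0.693 -0.528 -0.491
outer loop
vertex -0.856 1.97 1.628
vertex -0.466 2.246 1.881
vertex -0.74 1.792 1.983
endloop
endfacet
facet normal -0.865 -0.501 0.031
outer loop
vertex -0.856 1.97 1.628
vertex -0.74 1.792 1.983
vertex -1.394 2.954 2.539
endloop
endfacet
facet normal 0.692 -0.528 -0.492
outer loop
vertex -0.74 1.792 1.983
vertex -0.466 2.246 1.881
vertex -0.464 1.88 2.277
endloop
endfacet
facet normal -0.496 -0.586 0.641
outer loop
vertex -0.74 1.792 1.983
vertex -0.464 1.88 2.277
vertex -1.394 2.954 2.539
endloop
endfacet
facet normal 0.692 -0.529 -0.492
outer loop
vertex -0.464 1.88 2.277
vertex -0.466 2.246 1.881
vertex -0.189 2.182 2.339
endloop
endfacet
facet normal 0.021 -0.220 0.975
outer loop
vertex -0.464 1.88 2.277
vertex -0.189 2.182 2.339
vertex -1.394 2.954 2.539
endloop
endfacet
facet normal 0.693 -0.527 -0.493
outer loop
vertex -0.189 2.182 2.339
vertex -0.466 2.246 1.881
vertex -0.077 2.522 2.133
endloop
endfacet
facet normal 0.384 0.382 0.840
outer loop
vertex -0.189 2.182 2.339
vertex -0.077 2.522 2.133
vertex -1.394 2.954 2.539
endloop
endfacet
facet normal -0.225 0.872 0.434
outer loop
vertex -3.806 4.779 1.785
vertex -4.53 4.332 2.307
vertex -3.605 4.385 2.681
endloop
endfacet
facet normal 0.468 0.843 0.266
outer loop
vertex -3.806 4.779 1.785
vertex -3.605 4.385 2.681
vertex -2.961 4.265 1.927
endloop
endfacet
facet normal 0.520 0.734 -0.437
outer loop
vertex -3.806 4.779 1.785
vertex -2.961 4.265 1.927
vertex -3.487 4.138 1.088
endloop
endfacet
facet normal -0.141 0.696 -0.704
outer loop
vertex -3.806 4.779 1.785
vertex -3.487 4.138 1.088
vertex -4.457 4.179 1.323
endloop
endfacet
facet normal -0.602 0.781 -0.166
outer loop
vertex -3.806 4.779 1.785
vertex -4.457 4.179 1.323
vertex -4.53 4.332 2.307
endloop
endfacet
facet normal 0.752 0.279 0.598
outer loop
vertex -2.961 4.265 1.927
vertex -3.605 4.385 2.681
vertex -3.163 3.501 2.537
endloop
endfacet
facet normal -0.370 0.326 0.870
outer loop
vertex -3.605 4.385 2.681
vertex -4.53 4.332 2.307
vertex -4.133 3.542 2.772
endloop
endfacet
facet normal -0.979 0.179 -0.100
outer loop
vertex -4.53 4.332 2.307
vertex -4.457 4.179 1.323
vertex -4.659 3.415 1.933
endloop
endfacet
facet normal -0.234 0.041 -0.971
outer loop
vertex -4.457 4.179 1.323
vertex -3.487 4.138 1.088
vertex -4.015 3.295 1.179
endloop
endfacet
facet normal 0.836 0.102 -0.539
outer loop
vertex -3.487 4.138 1.088
vertex -2.961 4.265 1.927
vertex -3.09 3.348 1.553
endloop
endfacet
facet normal 0.141 -0.696 0.704
outer loop
vertex -3.814 2.901 2.075
vertex -3.163 3.501 2.537
vertex -4.133 3.542 2.772
endloop
endfacet
facet normal -0.520 -0.734 0.437
outer loop
vertex -3.814 2.901 2.075
vertex -4.133 3.542 2.772
vertex -4.659 3.415 1.933
endloop
endfacet
facet normal -0.468 -0.843 -0.266
outer loop
vertex -3.814 2.901 2.075
vertex -4.659 3.415 1.933
vertex -4.015 3.295 1.179
endloop
endfacet
facet normal 0.225 -0.872 -0.434
outer loop
vertex -3.814 2.901 2.075
vertex -4.015 3.295 1.179
vertex -3.09 3.348 1.553
endloop
endfacet
facet normal 0.602 -0.781 0.166
outer loop
vertex -3.814 2.901 2.075
vertex -3.09 3.348 1.553
vertex -3.163 3.501 2.537
endloop
endfacet
facet normal 0.234 -0.041 0.971
outer loop
vertex -4.133 3.542 2.772
vertex -3.163 3.501 2.537
vertex -3.605 4.385 2.681
endloop
endfacet
facet normal -0.836 -0.102 0.539
outer loop
vertex -4.659 3.415 1.933
vertex -4.133 3.542 2.772
vertex -4.53 4.332 2.307
endloop
endfacet
facet normal -0.752 -0.279 -0.598
outer loop
vertex -4.015 3.295 1.179
vertex -4.659 3.415 1.933
vertex -4.457 4.179 1.323
endloop
endfacet
facet normal 0.370 -0.326 -0.870
outer loop
vertex -3.09 3.348 1.553
vertex -4.015 3.295 1.179
vertex -3.487 4.138 1.088
endloop
endfacet
facet normal 0.979 -0.179 0.100
outer loop
vertex -3.163 3.501 2.537
vertex -3.09 3.348 1.553
vertex -2.961 4.265 1.927
endloop
endfacet

endsolid


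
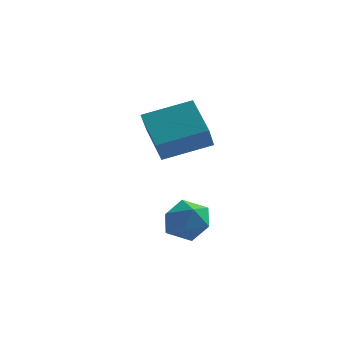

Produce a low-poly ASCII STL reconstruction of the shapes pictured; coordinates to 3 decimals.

solid 
facet normal -0.445 0.736 0.510
outer loop
vertex -0.222 0.839 1.492
vertex 1.503 1.483 2.069
vertex -0.162 1.546 0.524
endloop
endfacet
facet normal -0.894 -0.333 -0.299
outer loop
vertex 0.617 0.257 -0.369
vertex -0.222 0.839 1.492
vertex -0.162 1.546 0.524
endloop
endfacet
facet normal -0.445 0.736 0.510
outer loop
vertex -0.162 1.546 0.524
vertex 1.503 1.483 2.069
vertex 1.563 2.189 1.101
endloop
endfacet
facet normal 0.050 0.589 -0.807
outer loop
vertex 1.563 2.189 1.101
vertex 0.617 0.257 -0.369
vertex -0.162 1.546 0.524
endloop
endfacet
facet normal -0.050 -0.589 0.807
outer loop
vertex -0.222 0.839 1.492
vertex 2.282 0.194 1.176
vertex 1.503 1.483 2.069
endloop
endfacet
facet normal -0.894 -0.334 -0.299
outer loop
vertex 0.557 -0.449 0.599
vertex -0.222 0.839 1.492
vertex 0.617 0.257 -0.369
endloop
endfacet
facet normal -0.050 -0.589 0.806
outer loop
vertex 0.557 -0.449 0.599
vertex 2.282 0.194 1.176
vertex -0.222 0.839 1.492
endloop
endfacet
facet normal 0.894 0.333 0.299
outer loop
vertex 1.503 1.483 2.069
vertex 2.282 0.194 1.176
vertex 1.563 2.189 1.101
endloop
endfacet
facet normal 0.050 0.589 -0.806
outer loop
vertex 2.342 0.901 0.208
vertex 0.617 0.257 -0.369
vertex 1.563 2.189 1.101
endloop
endfacet
facet normal 0.894 0.333 0.299
outer loop
vertex 1.563 2.189 1.101
vertex 2.282 0.194 1.176
vertex 2.342 0.901 0.208
endloop
endfacet
facet normal 0.445 -0.736 -0.509
outer loop
vertex 2.342 0.901 0.208
vertex 0.557 -0.449 0.599
vertex 0.617 0.257 -0.369
endloop
endfacet
facet normal 0.445 -0.736 -0.510
outer loop
vertex 2.282 0.194 1.176
vertex 0.557 -0.449 0.599
vertex 2.342 0.901 0.208
endloop
endfacet
facet normal 0.189 0.779 0.598
outer loop
vertex 1.977 -1.741 -1.818
vertex 1.775 -2.259 -1.08
vertex 2.643 -2.226 -1.397
endloop
endfacet
facet normal 0.586 0.810 0.007
outer loop
vertex 1.977 -1.741 -1.818
vertex 2.643 -2.226 -1.397
vertex 2.609 -2.194 -2.321
endloop
endfacet
facet normal 0.146 0.819 -0.554
outer loop
vertex 1.977 -1.741 -1.818
vertex 2.609 -2.194 -2.321
vertex 1.719 -2.207 -2.575
endloop
endfacet
facet normal -0.524 0.793 -0.310
outer loop
vertex 1.977 -1.741 -1.818
vertex 1.719 -2.207 -2.575
vertex 1.204 -2.248 -1.808
endloop
endfacet
facet normal -0.498 0.768 0.403
outer loop
vertex 1.977 -1.741 -1.818
vertex 1.204 -2.248 -1.808
vertex 1.775 -2.259 -1.08
endloop
endfacet
facet normal 0.977 0.213 -0.029
outer loop
vertex 2.609 -2.194 -2.321
vertex 2.643 -2.226 -1.397
vertex 2.796 -2.992 -1.892
endloop
endfacet
facet normal 0.333 0.164 0.929
outer loop
vertex 2.643 -2.226 -1.397
vertex 1.775 -2.259 -1.08
vertex 2.281 -3.033 -1.125
endloop
endfacet
facet normal -0.777 0.147 0.612
outer loop
vertex 1.775 -2.259 -1.08
vertex 1.204 -2.248 -1.808
vertex 1.391 -3.046 -1.379
endloop
endfacet
facet normal -0.820 0.186 -0.541
outer loop
vertex 1.204 -2.248 -1.808
vertex 1.719 -2.207 -2.575
vertex 1.357 -3.014 -2.303
endloop
endfacet
facet normal 0.264 0.227 -0.937
outer loop
vertex 1.719 -2.207 -2.575
vertex 2.609 -2.194 -2.321
vertex 2.225 -2.981 -2.62
endloop
endfacet
facet normal 0.524 -0.793 0.310
outer loop
vertex 2.023 -3.499 -1.882
vertex 2.796 -2.992 -1.892
vertex 2.281 -3.033 -1.125
endloop
endfacet
facet normal -0.146 -0.819 0.554
outer loop
vertex 2.023 -3.499 -1.882
vertex 2.281 -3.033 -1.125
vertex 1.391 -3.046 -1.379
endloop
endfacet
facet normal -0.586 -0.810 -0.007
outer loop
vertex 2.023 -3.499 -1.882
vertex 1.391 -3.046 -1.379
vertex 1.357 -3.014 -2.303
endloop
endfacet
facet normal -0.189 -0.779 -0.598
outer loop
vertex 2.023 -3.499 -1.882
vertex 1.357 -3.014 -2.303
vertex 2.225 -2.981 -2.62
endloop
endfacet
facet normal 0.498 -0.768 -0.403
outer loop
vertex 2.023 -3.499 -1.882
vertex 2.225 -2.981 -2.62
vertex 2.796 -2.992 -1.892
endloop
endfacet
facet normal 0.820 -0.186 0.541
outer loop
vertex 2.281 -3.033 -1.125
vertex 2.796 -2.992 -1.892
vertex 2.643 -2.226 -1.397
endloop
endfacet
facet normal -0.264 -0.227 0.937
outer loop
vertex 1.391 -3.046 -1.379
vertex 2.281 -3.033 -1.125
vertex 1.775 -2.259 -1.08
endloop
endfacet
facet normal -0.977 -0.213 0.029
outer loop
vertex 1.357 -3.014 -2.303
vertex 1.391 -3.046 -1.379
vertex 1.204 -2.248 -1.808
endloop
endfacet
facet normal -0.333 -0.164 -0.929
outer loop
vertex 2.225 -2.981 -2.62
vertex 1.357 -3.014 -2.303
vertex 1.719 -2.207 -2.575
endloop
endfacet
facet normal 0.777 -0.147 -0.612
outer loop
vertex 2.796 -2.992 -1.892
vertex 2.225 -2.981 -2.62
vertex 2.609 -2.194 -2.321
endloop
endfacet

endsolid


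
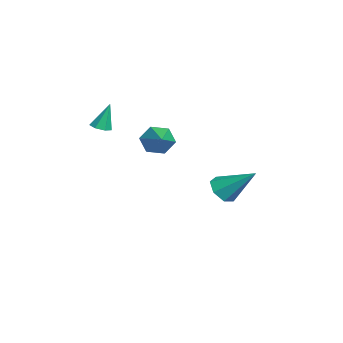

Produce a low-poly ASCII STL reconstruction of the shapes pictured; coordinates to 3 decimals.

solid 
facet normal 0.061 -0.304 -0.951
outer loop
vertex -0.753 -3.109 2.834
vertex -1.255 -3.279 2.856
vertex -1.073 -2.801 2.715
endloop
endfacet
facet normal 0.660 0.739 0.138
outer loop
vertex -0.753 -3.109 2.834
vertex -1.073 -2.801 2.715
vertex -1.345 -2.841 4.224
endloop
endfacet
facet normal 0.064 -0.305 -0.950
outer loop
vertex -1.073 -2.801 2.715
vertex -1.255 -3.279 2.856
vertex -1.53 -2.853 2.701
endloop
endfacet
facet normal -0.113 0.994 0.006
outer loop
vertex -1.073 -2.801 2.715
vertex -1.53 -2.853 2.701
vertex -1.345 -2.841 4.224
endloop
endfacet
facet normal 0.063 -0.305 -0.950
outer loop
vertex -1.53 -2.853 2.701
vertex -1.255 -3.279 2.856
vertex -1.78 -3.225 2.804
endloop
endfacet
facet normal -0.814 0.573 0.094
outer loop
vertex -1.53 -2.853 2.701
vertex -1.78 -3.225 2.804
vertex -1.345 -2.841 4.224
endloop
endfacet
facet normal 0.063 -0.302 -0.951
outer loop
vertex -1.78 -3.225 2.804
vertex -1.255 -3.279 2.856
vertex -1.634 -3.638 2.945
endloop
endfacet
facet normal -0.918 -0.209 0.338
outer loop
vertex -1.78 -3.225 2.804
vertex -1.634 -3.638 2.945
vertex -1.345 -2.841 4.224
endloop
endfacet
facet normal 0.064 -0.303 -0.951
outer loop
vertex -1.634 -3.638 2.945
vertex -1.255 -3.279 2.856
vertex -1.203 -3.78 3.019
endloop
endfacet
facet normal -0.345 -0.760 0.551
outer loop
vertex -1.634 -3.638 2.945
vertex -1.203 -3.78 3.019
vertex -1.345 -2.841 4.224
endloop
endfacet
facet normal 0.063 -0.303 -0.951
outer loop
vertex -1.203 -3.78 3.019
vertex -1.255 -3.279 2.856
vertex -0.811 -3.545 2.97
endloop
endfacet
facet normal 0.472 -0.668 0.576
outer loop
vertex -1.203 -3.78 3.019
vertex -0.811 -3.545 2.97
vertex -1.345 -2.841 4.224
endloop
endfacet
facet normal 0.062 -0.305 -0.950
outer loop
vertex -0.811 -3.545 2.97
vertex -1.255 -3.279 2.856
vertex -0.753 -3.109 2.834
endloop
endfacet
facet normal 0.920 -0.000 0.392
outer loop
vertex -0.811 -3.545 2.97
vertex -0.753 -3.109 2.834
vertex -1.345 -2.841 4.224
endloop
endfacet
facet normal -0.371 -0.675 -0.638
outer loop
vertex 0.194 2.114 -1.368
vertex -0.533 2.135 -0.967
vertex -0.281 2.6 -1.606
endloop
endfacet
facet normal 0.741 0.510 -0.437
outer loop
vertex 0.194 2.114 -1.368
vertex -0.281 2.6 -1.606
vertex 0.233 3.525 0.347
endloop
endfacet
facet normal -0.372 -0.675 -0.638
outer loop
vertex -0.281 2.6 -1.606
vertex -0.533 2.135 -0.967
vertex -0.945 2.736 -1.363
endloop
endfacet
facet normal 0.026 0.901 -0.433
outer loop
vertex -0.281 2.6 -1.606
vertex -0.945 2.736 -1.363
vertex 0.233 3.525 0.347
endloop
endfacet
facet normal -0.372 -0.675 -0.637
outer loop
vertex -0.945 2.736 -1.363
vertex -0.533 2.135 -0.967
vertex -1.299 2.42 -0.822
endloop
endfacet
facet normal -0.613 0.788 0.059
outer loop
vertex -0.945 2.736 -1.363
vertex -1.299 2.42 -0.822
vertex 0.233 3.525 0.347
endloop
endfacet
facet normal -0.372 -0.674 -0.638
outer loop
vertex -1.299 2.42 -0.822
vertex -0.533 2.135 -0.967
vertex -1.076 1.888 -0.39
endloop
endfacet
facet normal -0.696 0.254 0.672
outer loop
vertex -1.299 2.42 -0.822
vertex -1.076 1.888 -0.39
vertex 0.233 3.525 0.347
endloop
endfacet
facet normal -0.371 -0.675 -0.638
outer loop
vertex -1.076 1.888 -0.39
vertex -0.533 2.135 -0.967
vertex -0.444 1.543 -0.392
endloop
endfacet
facet normal -0.159 -0.297 0.942
outer loop
vertex -1.076 1.888 -0.39
vertex -0.444 1.543 -0.392
vertex 0.233 3.525 0.347
endloop
endfacet
facet normal -0.371 -0.675 -0.638
outer loop
vertex -0.444 1.543 -0.392
vertex -0.533 2.135 -0.967
vertex 0.121 1.643 -0.827
endloop
endfacet
facet normal 0.593 -0.451 0.667
outer loop
vertex -0.444 1.543 -0.392
vertex 0.121 1.643 -0.827
vertex 0.233 3.525 0.347
endloop
endfacet
facet normal -0.371 -0.675 -0.638
outer loop
vertex 0.121 1.643 -0.827
vertex -0.533 2.135 -0.967
vertex 0.194 2.114 -1.368
endloop
endfacet
facet normal 0.994 -0.093 0.054
outer loop
vertex 0.121 1.643 -0.827
vertex 0.194 2.114 -1.368
vertex 0.233 3.525 0.347
endloop
endfacet
facet normal -0.920 -0.030 -0.392
outer loop
vertex 2.96 -0.759 2.882
vertex 2.678 -1.037 3.565
vertex 2.707 -0.258 3.438
endloop
endfacet
facet normal 0.538 0.733 -0.416
outer loop
vertex 2.96 -0.759 2.882
vertex 2.707 -0.258 3.438
vertex 4.342 -0.983 4.275
endloop
endfacet
facet normal -0.920 -0.030 -0.392
outer loop
vertex 2.707 -0.258 3.438
vertex 2.678 -1.037 3.565
vertex 2.425 -0.536 4.121
endloop
endfacet
facet normal 0.172 0.886 0.431
outer loop
vertex 2.707 -0.258 3.438
vertex 2.425 -0.536 4.121
vertex 4.342 -0.983 4.275
endloop
endfacet
facet normal -0.919 -0.029 -0.393
outer loop
vertex 2.425 -0.536 4.121
vertex 2.678 -1.037 3.565
vertex 2.395 -1.315 4.248
endloop
endfacet
facet normal -0.041 0.162 0.986
outer loop
vertex 2.425 -0.536 4.121
vertex 2.395 -1.315 4.248
vertex 4.342 -0.983 4.275
endloop
endfacet
facet normal -0.919 -0.030 -0.393
outer loop
vertex 2.395 -1.315 4.248
vertex 2.678 -1.037 3.565
vertex 2.649 -1.816 3.692
endloop
endfacet
facet normal 0.112 -0.712 0.693
outer loop
vertex 2.395 -1.315 4.248
vertex 2.649 -1.816 3.692
vertex 4.342 -0.983 4.275
endloop
endfacet
facet normal -0.920 -0.030 -0.392
outer loop
vertex 2.649 -1.816 3.692
vertex 2.678 -1.037 3.565
vertex 2.931 -1.538 3.009
endloop
endfacet
facet normal 0.478 -0.864 -0.154
outer loop
vertex 2.649 -1.816 3.692
vertex 2.931 -1.538 3.009
vertex 4.342 -0.983 4.275
endloop
endfacet
facet normal -0.920 -0.030 -0.392
outer loop
vertex 2.931 -1.538 3.009
vertex 2.678 -1.037 3.565
vertex 2.96 -0.759 2.882
endloop
endfacet
facet normal 0.691 -0.141 -0.709
outer loop
vertex 2.931 -1.538 3.009
vertex 2.96 -0.759 2.882
vertex 4.342 -0.983 4.275
endloop
endfacet

endsolid


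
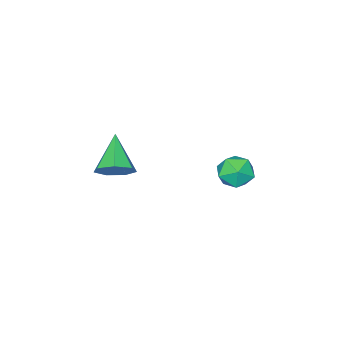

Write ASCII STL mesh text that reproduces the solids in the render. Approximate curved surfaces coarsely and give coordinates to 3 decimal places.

solid 
facet normal 0.560 0.556 -0.615
outer loop
vertex 4.116 -1.876 3.499
vertex 3.44 -1.634 3.102
vertex 3.805 -1.286 3.749
endloop
endfacet
facet normal 0.431 -0.150 0.890
outer loop
vertex 4.116 -1.876 3.499
vertex 3.805 -1.286 3.749
vertex 2.46 -2.606 4.178
endloop
endfacet
facet normal 0.560 0.556 -0.615
outer loop
vertex 3.805 -1.286 3.749
vertex 3.44 -1.634 3.102
vertex 3.22 -0.959 3.512
endloop
endfacet
facet normal -0.128 0.422 0.898
outer loop
vertex 3.805 -1.286 3.749
vertex 3.22 -0.959 3.512
vertex 2.46 -2.606 4.178
endloop
endfacet
facet normal 0.560 0.556 -0.614
outer loop
vertex 3.22 -0.959 3.512
vertex 3.44 -1.634 3.102
vertex 2.8 -1.139 2.966
endloop
endfacet
facet normal -0.754 0.514 0.410
outer loop
vertex 3.22 -0.959 3.512
vertex 2.8 -1.139 2.966
vertex 2.46 -2.606 4.178
endloop
endfacet
facet normal 0.560 0.555 -0.615
outer loop
vertex 2.8 -1.139 2.966
vertex 3.44 -1.634 3.102
vertex 2.862 -1.693 2.523
endloop
endfacet
facet normal -0.977 0.056 -0.206
outer loop
vertex 2.8 -1.139 2.966
vertex 2.862 -1.693 2.523
vertex 2.46 -2.606 4.178
endloop
endfacet
facet normal 0.560 0.555 -0.615
outer loop
vertex 2.862 -1.693 2.523
vertex 3.44 -1.634 3.102
vertex 3.359 -2.202 2.516
endloop
endfacet
facet normal -0.628 -0.607 -0.487
outer loop
vertex 2.862 -1.693 2.523
vertex 3.359 -2.202 2.516
vertex 2.46 -2.606 4.178
endloop
endfacet
facet normal 0.559 0.555 -0.616
outer loop
vertex 3.359 -2.202 2.516
vertex 3.44 -1.634 3.102
vertex 3.917 -2.283 2.95
endloop
endfacet
facet normal 0.030 -0.975 -0.221
outer loop
vertex 3.359 -2.202 2.516
vertex 3.917 -2.283 2.95
vertex 2.46 -2.606 4.178
endloop
endfacet
facet normal 0.560 0.555 -0.615
outer loop
vertex 3.917 -2.283 2.95
vertex 3.44 -1.634 3.102
vertex 4.116 -1.876 3.499
endloop
endfacet
facet normal 0.501 -0.772 0.391
outer loop
vertex 3.917 -2.283 2.95
vertex 4.116 -1.876 3.499
vertex 2.46 -2.606 4.178
endloop
endfacet
facet normal -0.713 0.637 0.293
outer loop
vertex -1.643 0.792 1.213
vertex -2.23 0.163 1.153
vertex -1.81 0.292 1.895
endloop
endfacet
facet normal -0.082 0.813 0.576
outer loop
vertex -1.643 0.792 1.213
vertex -1.81 0.292 1.895
vertex -0.997 0.506 1.708
endloop
endfacet
facet normal 0.378 0.925 0.041
outer loop
vertex -1.643 0.792 1.213
vertex -0.997 0.506 1.708
vertex -0.913 0.51 0.85
endloop
endfacet
facet normal 0.031 0.818 -0.574
outer loop
vertex -1.643 0.792 1.213
vertex -0.913 0.51 0.85
vertex -1.675 0.298 0.507
endloop
endfacet
facet normal -0.644 0.641 -0.419
outer loop
vertex -1.643 0.792 1.213
vertex -1.675 0.298 0.507
vertex -2.23 0.163 1.153
endloop
endfacet
facet normal 0.152 0.255 0.955
outer loop
vertex -0.997 0.506 1.708
vertex -1.81 0.292 1.895
vertex -1.185 -0.298 1.953
endloop
endfacet
facet normal -0.868 -0.028 0.496
outer loop
vertex -1.81 0.292 1.895
vertex -2.23 0.163 1.153
vertex -1.947 -0.51 1.61
endloop
endfacet
facet normal -0.756 -0.023 -0.654
outer loop
vertex -2.23 0.163 1.153
vertex -1.675 0.298 0.507
vertex -1.863 -0.506 0.752
endloop
endfacet
facet normal 0.334 0.265 -0.905
outer loop
vertex -1.675 0.298 0.507
vertex -0.913 0.51 0.85
vertex -1.05 -0.292 0.565
endloop
endfacet
facet normal 0.895 0.437 0.090
outer loop
vertex -0.913 0.51 0.85
vertex -0.997 0.506 1.708
vertex -0.63 -0.163 1.307
endloop
endfacet
facet normal -0.031 -0.818 0.574
outer loop
vertex -1.217 -0.792 1.247
vertex -1.185 -0.298 1.953
vertex -1.947 -0.51 1.61
endloop
endfacet
facet normal -0.378 -0.925 -0.041
outer loop
vertex -1.217 -0.792 1.247
vertex -1.947 -0.51 1.61
vertex -1.863 -0.506 0.752
endloop
endfacet
facet normal 0.082 -0.813 -0.576
outer loop
vertex -1.217 -0.792 1.247
vertex -1.863 -0.506 0.752
vertex -1.05 -0.292 0.565
endloop
endfacet
facet normal 0.713 -0.637 -0.293
outer loop
vertex -1.217 -0.792 1.247
vertex -1.05 -0.292 0.565
vertex -0.63 -0.163 1.307
endloop
endfacet
facet normal 0.644 -0.641 0.419
outer loop
vertex -1.217 -0.792 1.247
vertex -0.63 -0.163 1.307
vertex -1.185 -0.298 1.953
endloop
endfacet
facet normal -0.334 -0.265 0.905
outer loop
vertex -1.947 -0.51 1.61
vertex -1.185 -0.298 1.953
vertex -1.81 0.292 1.895
endloop
endfacet
facet normal -0.895 -0.437 -0.090
outer loop
vertex -1.863 -0.506 0.752
vertex -1.947 -0.51 1.61
vertex -2.23 0.163 1.153
endloop
endfacet
facet normal -0.152 -0.255 -0.955
outer loop
vertex -1.05 -0.292 0.565
vertex -1.863 -0.506 0.752
vertex -1.675 0.298 0.507
endloop
endfacet
facet normal 0.868 0.028 -0.496
outer loop
vertex -0.63 -0.163 1.307
vertex -1.05 -0.292 0.565
vertex -0.913 0.51 0.85
endloop
endfacet
facet normal 0.756 0.023 0.654
outer loop
vertex -1.185 -0.298 1.953
vertex -0.63 -0.163 1.307
vertex -0.997 0.506 1.708
endloop
endfacet

endsolid


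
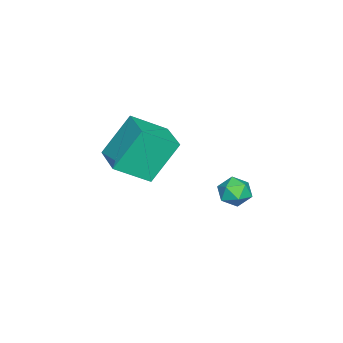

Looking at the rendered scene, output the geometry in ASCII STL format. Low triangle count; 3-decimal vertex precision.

solid 
facet normal -0.457 0.696 -0.554
outer loop
vertex -0.342 1.792 2.332
vertex 0.842 2.657 2.442
vertex 0.387 0.997 0.732
endloop
endfacet
facet normal -0.805 -0.588 -0.075
outer loop
vertex 1.118 -0.117 1.618
vertex -0.342 1.792 2.332
vertex 0.387 0.997 0.732
endloop
endfacet
facet normal -0.457 0.696 -0.554
outer loop
vertex 0.387 0.997 0.732
vertex 0.842 2.657 2.442
vertex 1.571 1.862 0.842
endloop
endfacet
facet normal 0.378 -0.412 -0.829
outer loop
vertex 1.571 1.862 0.842
vertex 1.118 -0.117 1.618
vertex 0.387 0.997 0.732
endloop
endfacet
facet normal -0.378 0.412 0.829
outer loop
vertex -0.342 1.792 2.332
vertex 1.573 1.543 3.328
vertex 0.842 2.657 2.442
endloop
endfacet
facet normal -0.805 -0.588 -0.075
outer loop
vertex 0.389 0.678 3.218
vertex -0.342 1.792 2.332
vertex 1.118 -0.117 1.618
endloop
endfacet
facet normal -0.378 0.412 0.829
outer loop
vertex 0.389 0.678 3.218
vertex 1.573 1.543 3.328
vertex -0.342 1.792 2.332
endloop
endfacet
facet normal 0.805 0.588 0.075
outer loop
vertex 0.842 2.657 2.442
vertex 1.573 1.543 3.328
vertex 1.571 1.862 0.842
endloop
endfacet
facet normal 0.378 -0.412 -0.829
outer loop
vertex 2.302 0.748 1.728
vertex 1.118 -0.117 1.618
vertex 1.571 1.862 0.842
endloop
endfacet
facet normal 0.805 0.588 0.075
outer loop
vertex 1.571 1.862 0.842
vertex 1.573 1.543 3.328
vertex 2.302 0.748 1.728
endloop
endfacet
facet normal 0.457 -0.696 0.554
outer loop
vertex 2.302 0.748 1.728
vertex 0.389 0.678 3.218
vertex 1.118 -0.117 1.618
endloop
endfacet
facet normal 0.457 -0.696 0.554
outer loop
vertex 1.573 1.543 3.328
vertex 0.389 0.678 3.218
vertex 2.302 0.748 1.728
endloop
endfacet
facet normal -0.972 0.131 -0.194
outer loop
vertex -2.952 3.813 -2.465
vertex -3.113 3.28 -2.016
vertex -3.071 3.951 -1.774
endloop
endfacet
facet normal -0.614 0.747 -0.255
outer loop
vertex -2.952 3.813 -2.465
vertex -3.071 3.951 -1.774
vertex -2.534 4.276 -2.116
endloop
endfacet
facet normal -0.104 0.657 -0.747
outer loop
vertex -2.952 3.813 -2.465
vertex -2.534 4.276 -2.116
vertex -2.244 3.806 -2.57
endloop
endfacet
facet normal -0.147 -0.014 -0.989
outer loop
vertex -2.952 3.813 -2.465
vertex -2.244 3.806 -2.57
vertex -2.603 3.19 -2.508
endloop
endfacet
facet normal -0.684 -0.338 -0.647
outer loop
vertex -2.952 3.813 -2.465
vertex -2.603 3.19 -2.508
vertex -3.113 3.28 -2.016
endloop
endfacet
facet normal -0.297 0.880 0.370
outer loop
vertex -2.534 4.276 -2.116
vertex -3.071 3.951 -1.774
vertex -2.437 4.03 -1.452
endloop
endfacet
facet normal -0.876 -0.114 0.468
outer loop
vertex -3.071 3.951 -1.774
vertex -3.113 3.28 -2.016
vertex -2.796 3.414 -1.39
endloop
endfacet
facet normal -0.409 -0.874 -0.264
outer loop
vertex -3.113 3.28 -2.016
vertex -2.603 3.19 -2.508
vertex -2.506 2.944 -1.844
endloop
endfacet
facet normal 0.459 -0.349 -0.817
outer loop
vertex -2.603 3.19 -2.508
vertex -2.244 3.806 -2.57
vertex -1.969 3.269 -2.186
endloop
endfacet
facet normal 0.528 0.736 -0.425
outer loop
vertex -2.244 3.806 -2.57
vertex -2.534 4.276 -2.116
vertex -1.927 3.94 -1.944
endloop
endfacet
facet normal 0.147 0.014 0.989
outer loop
vertex -2.088 3.407 -1.495
vertex -2.437 4.03 -1.452
vertex -2.796 3.414 -1.39
endloop
endfacet
facet normal 0.104 -0.657 0.747
outer loop
vertex -2.088 3.407 -1.495
vertex -2.796 3.414 -1.39
vertex -2.506 2.944 -1.844
endloop
endfacet
facet normal 0.614 -0.747 0.255
outer loop
vertex -2.088 3.407 -1.495
vertex -2.506 2.944 -1.844
vertex -1.969 3.269 -2.186
endloop
endfacet
facet normal 0.972 -0.131 0.194
outer loop
vertex -2.088 3.407 -1.495
vertex -1.969 3.269 -2.186
vertex -1.927 3.94 -1.944
endloop
endfacet
facet normal 0.684 0.338 0.647
outer loop
vertex -2.088 3.407 -1.495
vertex -1.927 3.94 -1.944
vertex -2.437 4.03 -1.452
endloop
endfacet
facet normal -0.459 0.349 0.817
outer loop
vertex -2.796 3.414 -1.39
vertex -2.437 4.03 -1.452
vertex -3.071 3.951 -1.774
endloop
endfacet
facet normal -0.528 -0.736 0.425
outer loop
vertex -2.506 2.944 -1.844
vertex -2.796 3.414 -1.39
vertex -3.113 3.28 -2.016
endloop
endfacet
facet normal 0.297 -0.880 -0.370
outer loop
vertex -1.969 3.269 -2.186
vertex -2.506 2.944 -1.844
vertex -2.603 3.19 -2.508
endloop
endfacet
facet normal 0.876 0.114 -0.468
outer loop
vertex -1.927 3.94 -1.944
vertex -1.969 3.269 -2.186
vertex -2.244 3.806 -2.57
endloop
endfacet
facet normal 0.409 0.874 0.264
outer loop
vertex -2.437 4.03 -1.452
vertex -1.927 3.94 -1.944
vertex -2.534 4.276 -2.116
endloop
endfacet

endsolid


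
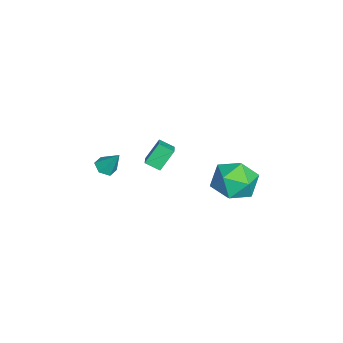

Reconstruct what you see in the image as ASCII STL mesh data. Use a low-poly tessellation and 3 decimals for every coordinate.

solid 
facet normal -0.401 0.486 0.777
outer loop
vertex -3.778 -1.404 -0.603
vertex -2.805 -1.345 -0.137
vertex -3.636 -0.663 -0.993
endloop
endfacet
facet normal -0.901 -0.054 -0.431
outer loop
vertex -3.115 -1.295 -2.003
vertex -3.778 -1.404 -0.603
vertex -3.636 -0.663 -0.993
endloop
endfacet
facet normal -0.401 0.486 0.776
outer loop
vertex -3.636 -0.663 -0.993
vertex -2.805 -1.345 -0.137
vertex -2.663 -0.604 -0.528
endloop
endfacet
facet normal 0.167 0.872 -0.460
outer loop
vertex -2.663 -0.604 -0.528
vertex -3.115 -1.295 -2.003
vertex -3.636 -0.663 -0.993
endloop
endfacet
facet normal -0.167 -0.872 0.460
outer loop
vertex -3.778 -1.404 -0.603
vertex -2.284 -1.977 -1.147
vertex -2.805 -1.345 -0.137
endloop
endfacet
facet normal -0.901 -0.055 -0.431
outer loop
vertex -3.257 -2.036 -1.612
vertex -3.778 -1.404 -0.603
vertex -3.115 -1.295 -2.003
endloop
endfacet
facet normal -0.167 -0.872 0.460
outer loop
vertex -3.257 -2.036 -1.612
vertex -2.284 -1.977 -1.147
vertex -3.778 -1.404 -0.603
endloop
endfacet
facet normal 0.901 0.055 0.431
outer loop
vertex -2.805 -1.345 -0.137
vertex -2.284 -1.977 -1.147
vertex -2.663 -0.604 -0.528
endloop
endfacet
facet normal 0.167 0.872 -0.460
outer loop
vertex -2.142 -1.236 -1.537
vertex -3.115 -1.295 -2.003
vertex -2.663 -0.604 -0.528
endloop
endfacet
facet normal 0.901 0.054 0.431
outer loop
vertex -2.663 -0.604 -0.528
vertex -2.284 -1.977 -1.147
vertex -2.142 -1.236 -1.537
endloop
endfacet
facet normal 0.401 -0.486 -0.776
outer loop
vertex -2.142 -1.236 -1.537
vertex -3.257 -2.036 -1.612
vertex -3.115 -1.295 -2.003
endloop
endfacet
facet normal 0.401 -0.486 -0.777
outer loop
vertex -2.284 -1.977 -1.147
vertex -3.257 -2.036 -1.612
vertex -2.142 -1.236 -1.537
endloop
endfacet
facet normal -0.617 -0.113 0.779
outer loop
vertex 1.636 2.601 2.344
vertex 2.239 1.647 2.683
vertex 2.548 2.711 3.082
endloop
endfacet
facet normal -0.555 0.575 0.601
outer loop
vertex 1.636 2.601 2.344
vertex 2.548 2.711 3.082
vertex 2.402 3.485 2.206
endloop
endfacet
facet normal -0.759 0.646 -0.081
outer loop
vertex 1.636 2.601 2.344
vertex 2.402 3.485 2.206
vertex 2.003 2.898 1.266
endloop
endfacet
facet normal -0.947 0.001 -0.322
outer loop
vertex 1.636 2.601 2.344
vertex 2.003 2.898 1.266
vertex 1.902 1.763 1.561
endloop
endfacet
facet normal -0.858 -0.468 0.209
outer loop
vertex 1.636 2.601 2.344
vertex 1.902 1.763 1.561
vertex 2.239 1.647 2.683
endloop
endfacet
facet normal 0.134 0.754 0.643
outer loop
vertex 2.402 3.485 2.206
vertex 2.548 2.711 3.082
vertex 3.478 3.077 2.459
endloop
endfacet
facet normal 0.035 -0.360 0.932
outer loop
vertex 2.548 2.711 3.082
vertex 2.239 1.647 2.683
vertex 3.377 1.942 2.754
endloop
endfacet
facet normal -0.357 -0.934 0.011
outer loop
vertex 2.239 1.647 2.683
vertex 1.902 1.763 1.561
vertex 2.978 1.355 1.814
endloop
endfacet
facet normal -0.499 -0.176 -0.848
outer loop
vertex 1.902 1.763 1.561
vertex 2.003 2.898 1.266
vertex 2.832 2.129 0.938
endloop
endfacet
facet normal -0.196 0.867 -0.458
outer loop
vertex 2.003 2.898 1.266
vertex 2.402 3.485 2.206
vertex 3.141 3.193 1.337
endloop
endfacet
facet normal 0.947 -0.001 0.322
outer loop
vertex 3.744 2.239 1.676
vertex 3.478 3.077 2.459
vertex 3.377 1.942 2.754
endloop
endfacet
facet normal 0.759 -0.646 0.081
outer loop
vertex 3.744 2.239 1.676
vertex 3.377 1.942 2.754
vertex 2.978 1.355 1.814
endloop
endfacet
facet normal 0.555 -0.575 -0.601
outer loop
vertex 3.744 2.239 1.676
vertex 2.978 1.355 1.814
vertex 2.832 2.129 0.938
endloop
endfacet
facet normal 0.617 0.113 -0.779
outer loop
vertex 3.744 2.239 1.676
vertex 2.832 2.129 0.938
vertex 3.141 3.193 1.337
endloop
endfacet
facet normal 0.858 0.468 -0.209
outer loop
vertex 3.744 2.239 1.676
vertex 3.141 3.193 1.337
vertex 3.478 3.077 2.459
endloop
endfacet
facet normal 0.499 0.176 0.848
outer loop
vertex 3.377 1.942 2.754
vertex 3.478 3.077 2.459
vertex 2.548 2.711 3.082
endloop
endfacet
facet normal 0.196 -0.867 0.458
outer loop
vertex 2.978 1.355 1.814
vertex 3.377 1.942 2.754
vertex 2.239 1.647 2.683
endloop
endfacet
facet normal -0.134 -0.754 -0.643
outer loop
vertex 2.832 2.129 0.938
vertex 2.978 1.355 1.814
vertex 1.902 1.763 1.561
endloop
endfacet
facet normal -0.035 0.360 -0.932
outer loop
vertex 3.141 3.193 1.337
vertex 2.832 2.129 0.938
vertex 2.003 2.898 1.266
endloop
endfacet
facet normal 0.357 0.934 -0.011
outer loop
vertex 3.478 3.077 2.459
vertex 3.141 3.193 1.337
vertex 2.402 3.485 2.206
endloop
endfacet
facet normal -0.225 -0.517 -0.826
outer loop
vertex -0.279 -3.398 -0.492
vertex -0.729 -3.654 -0.209
vertex -0.814 -3.149 -0.502
endloop
endfacet
facet normal 0.414 0.881 -0.230
outer loop
vertex -0.279 -3.398 -0.492
vertex -0.814 -3.149 -0.502
vertex -0.431 -2.966 0.889
endloop
endfacet
facet normal -0.225 -0.517 -0.826
outer loop
vertex -0.814 -3.149 -0.502
vertex -0.729 -3.654 -0.209
vertex -1.264 -3.405 -0.219
endloop
endfacet
facet normal -0.485 0.874 0.019
outer loop
vertex -0.814 -3.149 -0.502
vertex -1.264 -3.405 -0.219
vertex -0.431 -2.966 0.889
endloop
endfacet
facet normal -0.225 -0.517 -0.826
outer loop
vertex -1.264 -3.405 -0.219
vertex -0.729 -3.654 -0.209
vertex -1.179 -3.91 0.074
endloop
endfacet
facet normal -0.819 0.178 0.545
outer loop
vertex -1.264 -3.405 -0.219
vertex -1.179 -3.91 0.074
vertex -0.431 -2.966 0.889
endloop
endfacet
facet normal -0.225 -0.517 -0.826
outer loop
vertex -1.179 -3.91 0.074
vertex -0.729 -3.654 -0.209
vertex -0.644 -4.159 0.084
endloop
endfacet
facet normal -0.253 -0.510 0.822
outer loop
vertex -1.179 -3.91 0.074
vertex -0.644 -4.159 0.084
vertex -0.431 -2.966 0.889
endloop
endfacet
facet normal -0.225 -0.517 -0.826
outer loop
vertex -0.644 -4.159 0.084
vertex -0.729 -3.654 -0.209
vertex -0.194 -3.903 -0.199
endloop
endfacet
facet normal 0.647 -0.503 0.574
outer loop
vertex -0.644 -4.159 0.084
vertex -0.194 -3.903 -0.199
vertex -0.431 -2.966 0.889
endloop
endfacet
facet normal -0.225 -0.517 -0.826
outer loop
vertex -0.194 -3.903 -0.199
vertex -0.729 -3.654 -0.209
vertex -0.279 -3.398 -0.492
endloop
endfacet
facet normal 0.980 0.193 0.048
outer loop
vertex -0.194 -3.903 -0.199
vertex -0.279 -3.398 -0.492
vertex -0.431 -2.966 0.889
endloop
endfacet

endsolid
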